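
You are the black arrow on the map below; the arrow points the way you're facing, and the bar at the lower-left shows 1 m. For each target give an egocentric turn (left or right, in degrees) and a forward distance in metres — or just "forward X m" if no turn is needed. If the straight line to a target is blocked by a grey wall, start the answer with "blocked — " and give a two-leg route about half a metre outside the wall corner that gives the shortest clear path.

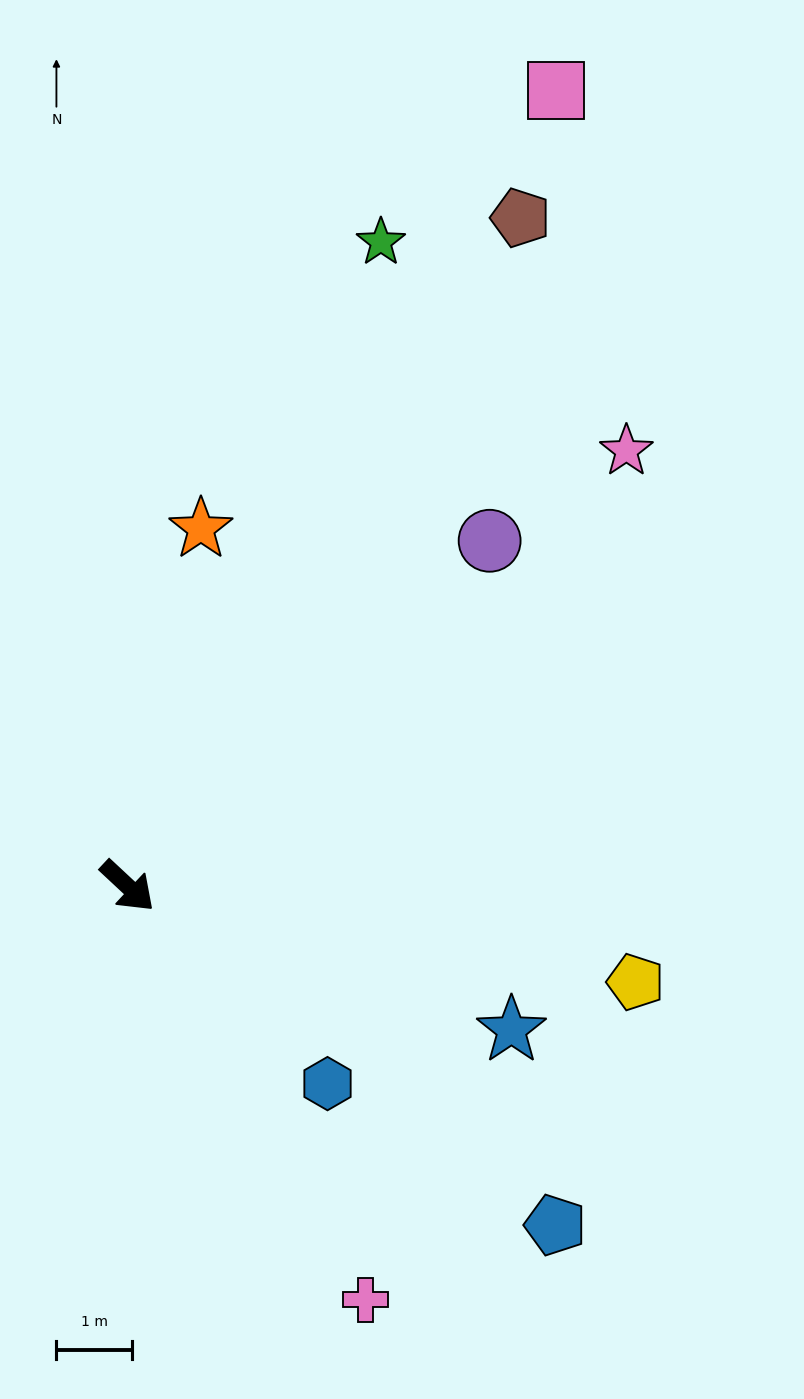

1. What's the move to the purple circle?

turn left 87°, forward 6.6 m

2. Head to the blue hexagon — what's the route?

forward 3.7 m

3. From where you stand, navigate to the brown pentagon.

turn left 103°, forward 10.3 m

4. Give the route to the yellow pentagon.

turn left 32°, forward 6.9 m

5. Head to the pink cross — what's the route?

turn right 17°, forward 6.3 m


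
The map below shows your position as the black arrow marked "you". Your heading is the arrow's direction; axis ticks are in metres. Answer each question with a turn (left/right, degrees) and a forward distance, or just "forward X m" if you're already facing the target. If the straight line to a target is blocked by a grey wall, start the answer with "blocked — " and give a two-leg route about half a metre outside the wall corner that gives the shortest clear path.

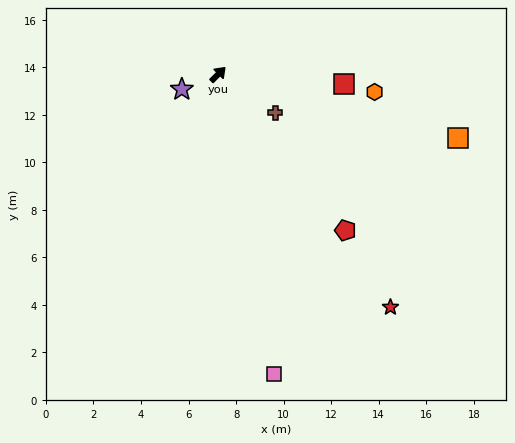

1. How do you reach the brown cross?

turn right 79°, forward 2.9 m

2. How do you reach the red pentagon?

turn right 96°, forward 8.5 m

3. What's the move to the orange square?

turn right 60°, forward 10.4 m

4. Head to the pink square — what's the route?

turn right 124°, forward 12.8 m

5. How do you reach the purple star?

turn left 157°, forward 1.7 m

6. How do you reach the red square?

turn right 50°, forward 5.3 m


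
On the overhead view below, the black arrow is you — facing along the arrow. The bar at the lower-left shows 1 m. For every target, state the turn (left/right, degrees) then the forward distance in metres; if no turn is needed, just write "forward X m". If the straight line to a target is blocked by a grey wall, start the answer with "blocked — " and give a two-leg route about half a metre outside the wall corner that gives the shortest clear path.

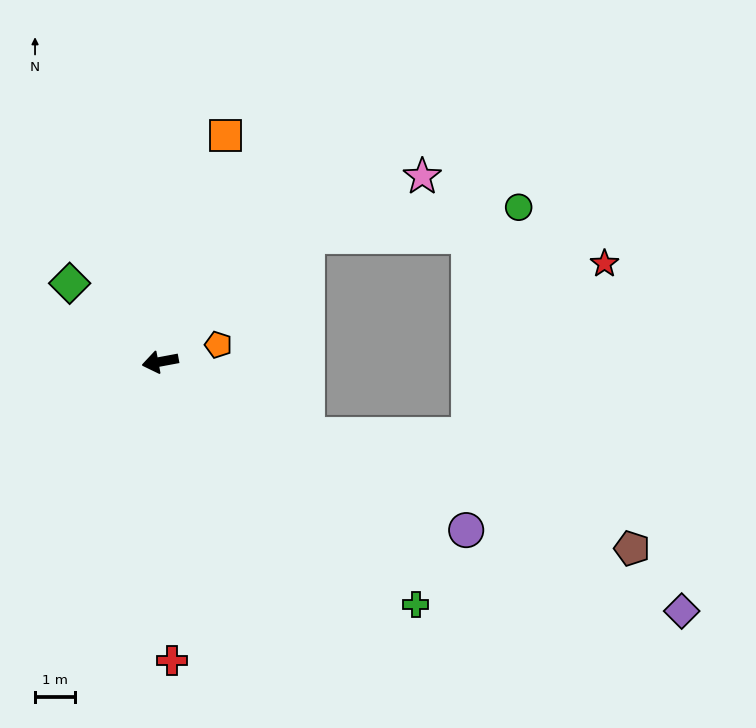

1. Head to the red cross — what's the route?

turn left 82°, forward 7.4 m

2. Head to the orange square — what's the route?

turn right 117°, forward 5.8 m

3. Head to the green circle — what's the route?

blocked — turn right 150°, forward 4.8 m, then turn right 33°, forward 5.3 m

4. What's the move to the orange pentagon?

turn right 174°, forward 1.5 m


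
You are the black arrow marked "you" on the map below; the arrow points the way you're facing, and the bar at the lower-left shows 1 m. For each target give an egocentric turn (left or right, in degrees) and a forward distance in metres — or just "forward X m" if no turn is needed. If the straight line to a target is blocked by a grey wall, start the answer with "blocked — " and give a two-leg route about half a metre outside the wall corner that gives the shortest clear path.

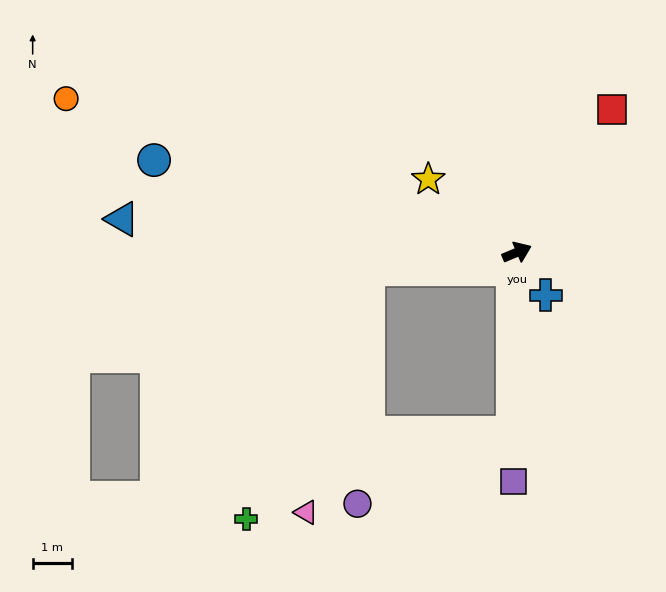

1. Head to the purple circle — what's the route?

blocked — turn right 114°, forward 4.6 m, then turn right 64°, forward 4.4 m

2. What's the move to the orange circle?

turn left 138°, forward 12.2 m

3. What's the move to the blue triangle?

turn left 152°, forward 10.1 m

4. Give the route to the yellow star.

turn left 118°, forward 2.9 m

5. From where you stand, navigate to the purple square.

turn right 114°, forward 5.8 m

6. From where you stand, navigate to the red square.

turn left 33°, forward 4.4 m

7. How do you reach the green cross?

blocked — turn left 164°, forward 3.8 m, then turn left 57°, forward 7.1 m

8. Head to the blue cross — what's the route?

turn right 79°, forward 1.3 m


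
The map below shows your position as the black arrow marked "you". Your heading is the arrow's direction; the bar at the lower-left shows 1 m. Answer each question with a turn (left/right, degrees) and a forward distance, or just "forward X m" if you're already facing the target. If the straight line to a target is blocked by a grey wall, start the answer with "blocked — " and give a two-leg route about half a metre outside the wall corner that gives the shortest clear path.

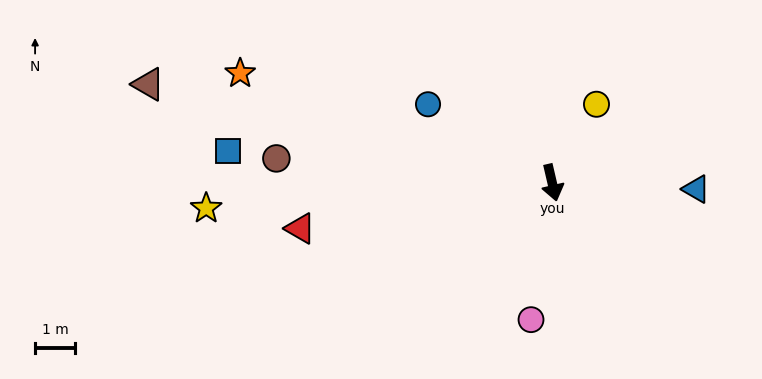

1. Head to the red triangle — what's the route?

turn right 93°, forward 6.4 m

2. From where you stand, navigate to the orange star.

turn right 122°, forward 8.3 m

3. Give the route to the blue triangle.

turn left 74°, forward 3.6 m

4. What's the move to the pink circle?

turn right 22°, forward 3.5 m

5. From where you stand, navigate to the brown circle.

turn right 108°, forward 6.9 m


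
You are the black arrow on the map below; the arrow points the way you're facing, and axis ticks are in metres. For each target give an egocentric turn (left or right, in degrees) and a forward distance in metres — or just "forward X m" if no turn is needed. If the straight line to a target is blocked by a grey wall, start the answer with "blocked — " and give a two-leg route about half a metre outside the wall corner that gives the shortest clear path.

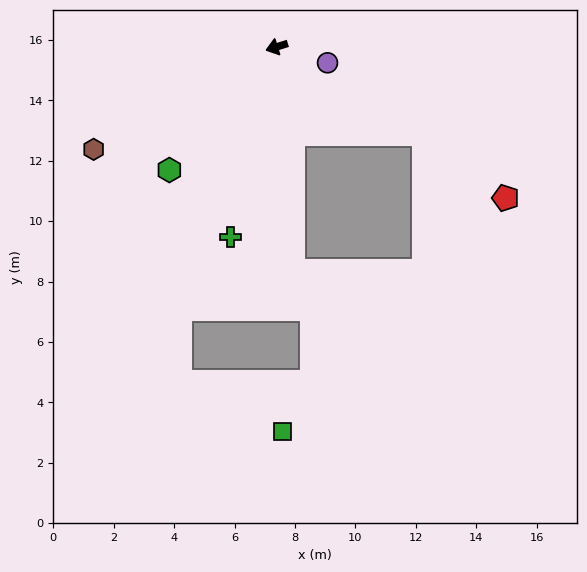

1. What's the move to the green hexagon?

turn left 32°, forward 5.4 m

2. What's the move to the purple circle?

turn left 145°, forward 1.8 m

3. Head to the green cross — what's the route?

turn left 59°, forward 6.5 m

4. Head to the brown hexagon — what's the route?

turn left 12°, forward 6.9 m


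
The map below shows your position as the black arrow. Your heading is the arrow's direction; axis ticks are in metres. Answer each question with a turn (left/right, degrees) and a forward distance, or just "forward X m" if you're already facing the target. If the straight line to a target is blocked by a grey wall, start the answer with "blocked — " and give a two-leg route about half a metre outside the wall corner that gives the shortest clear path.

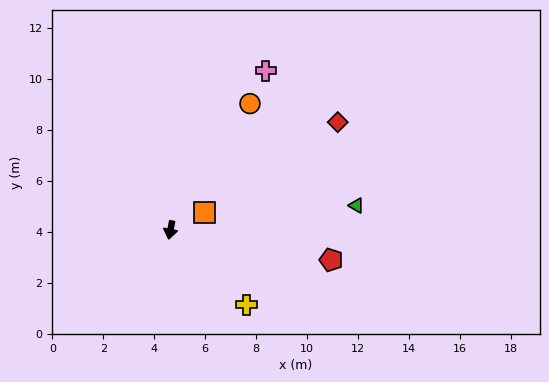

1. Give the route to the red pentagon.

turn left 90°, forward 6.4 m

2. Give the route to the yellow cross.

turn left 56°, forward 4.2 m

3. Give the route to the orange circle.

turn left 159°, forward 5.9 m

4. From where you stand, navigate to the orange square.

turn left 128°, forward 1.5 m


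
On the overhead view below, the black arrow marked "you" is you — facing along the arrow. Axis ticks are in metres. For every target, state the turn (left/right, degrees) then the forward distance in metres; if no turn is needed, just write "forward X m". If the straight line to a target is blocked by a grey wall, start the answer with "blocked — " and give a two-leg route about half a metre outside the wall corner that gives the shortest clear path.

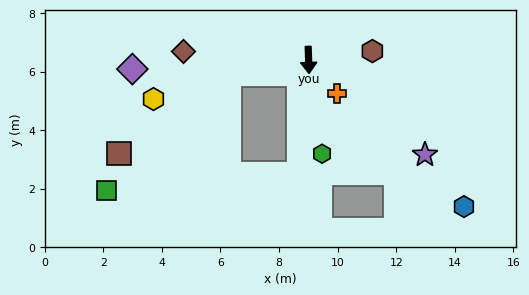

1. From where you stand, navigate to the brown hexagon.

turn left 96°, forward 2.2 m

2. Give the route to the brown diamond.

turn right 96°, forward 4.3 m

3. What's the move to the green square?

blocked — turn right 7°, forward 3.9 m, then turn right 80°, forward 6.6 m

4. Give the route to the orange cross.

turn left 38°, forward 1.5 m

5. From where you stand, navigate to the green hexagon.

turn left 6°, forward 3.2 m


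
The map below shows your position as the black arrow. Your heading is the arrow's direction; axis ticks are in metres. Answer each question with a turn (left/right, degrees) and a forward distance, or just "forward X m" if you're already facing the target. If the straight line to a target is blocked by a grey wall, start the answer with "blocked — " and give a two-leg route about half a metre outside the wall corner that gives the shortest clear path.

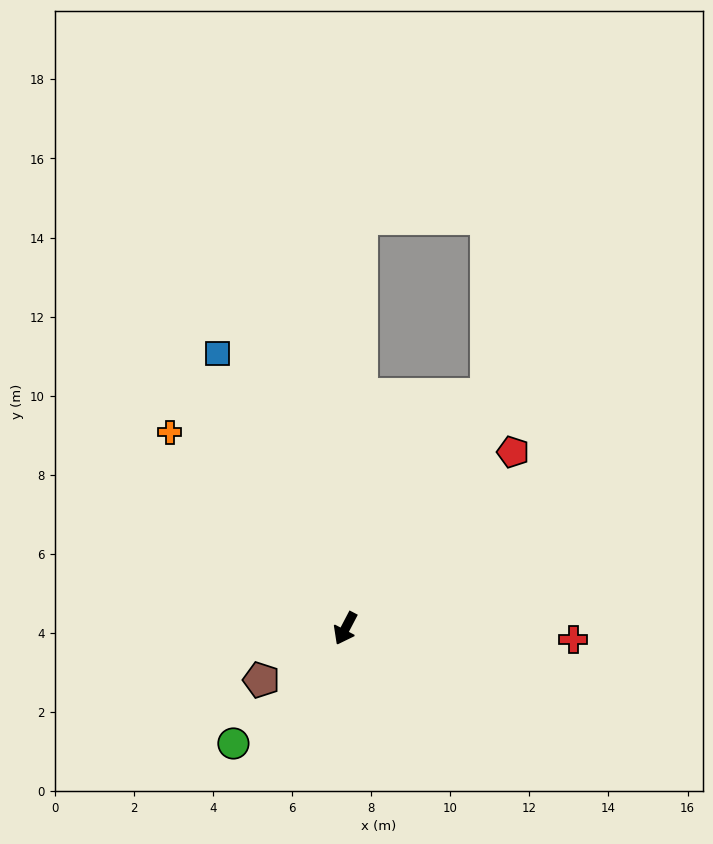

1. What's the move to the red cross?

turn left 115°, forward 5.8 m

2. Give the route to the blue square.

turn right 127°, forward 7.7 m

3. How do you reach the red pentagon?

turn left 164°, forward 6.2 m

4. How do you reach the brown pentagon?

turn right 31°, forward 2.5 m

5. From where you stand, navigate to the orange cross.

turn right 111°, forward 6.7 m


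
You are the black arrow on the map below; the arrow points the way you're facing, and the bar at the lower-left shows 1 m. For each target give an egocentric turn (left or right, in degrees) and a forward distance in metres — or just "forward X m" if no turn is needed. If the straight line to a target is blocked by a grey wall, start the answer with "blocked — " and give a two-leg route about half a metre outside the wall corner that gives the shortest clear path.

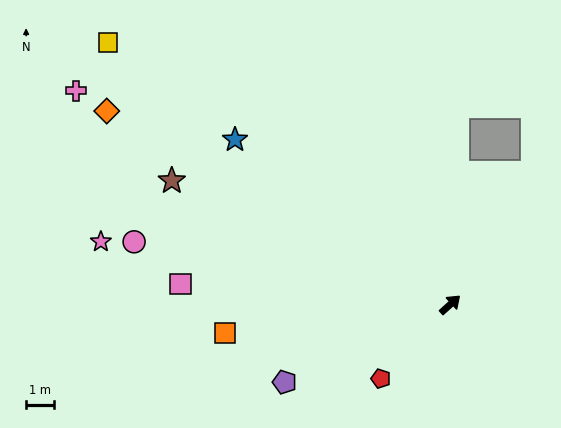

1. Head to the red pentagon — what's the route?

turn right 175°, forward 3.6 m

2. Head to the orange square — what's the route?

turn left 145°, forward 8.1 m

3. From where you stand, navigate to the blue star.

turn left 100°, forward 9.6 m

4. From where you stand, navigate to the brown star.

turn left 114°, forward 10.8 m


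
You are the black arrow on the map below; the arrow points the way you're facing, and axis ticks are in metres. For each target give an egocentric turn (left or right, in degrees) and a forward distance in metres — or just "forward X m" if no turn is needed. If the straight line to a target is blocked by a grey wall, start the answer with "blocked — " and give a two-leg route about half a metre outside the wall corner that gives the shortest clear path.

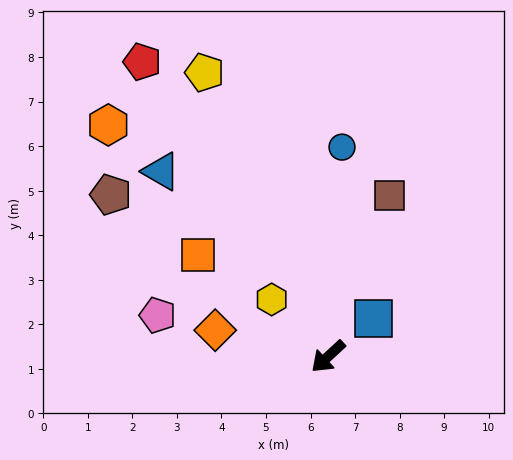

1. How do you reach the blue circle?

turn right 137°, forward 4.7 m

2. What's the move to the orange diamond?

turn right 56°, forward 2.6 m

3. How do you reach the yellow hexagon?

turn right 88°, forward 1.8 m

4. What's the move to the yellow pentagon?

turn right 109°, forward 7.0 m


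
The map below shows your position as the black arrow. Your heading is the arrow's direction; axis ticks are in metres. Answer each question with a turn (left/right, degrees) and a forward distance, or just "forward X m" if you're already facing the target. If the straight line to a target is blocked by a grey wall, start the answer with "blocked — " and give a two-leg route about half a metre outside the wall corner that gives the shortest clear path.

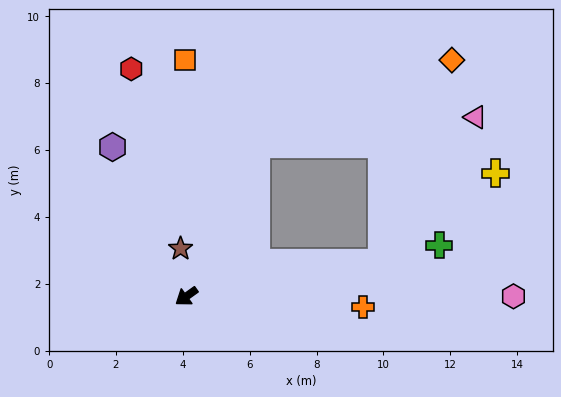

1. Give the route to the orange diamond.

blocked — turn right 150°, forward 5.0 m, then turn right 42°, forward 6.4 m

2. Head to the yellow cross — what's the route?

blocked — turn left 154°, forward 5.9 m, then turn left 29°, forward 4.3 m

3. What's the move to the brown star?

turn right 119°, forward 1.4 m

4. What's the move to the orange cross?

turn left 141°, forward 5.3 m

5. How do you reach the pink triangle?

blocked — turn left 154°, forward 5.9 m, then turn left 48°, forward 5.2 m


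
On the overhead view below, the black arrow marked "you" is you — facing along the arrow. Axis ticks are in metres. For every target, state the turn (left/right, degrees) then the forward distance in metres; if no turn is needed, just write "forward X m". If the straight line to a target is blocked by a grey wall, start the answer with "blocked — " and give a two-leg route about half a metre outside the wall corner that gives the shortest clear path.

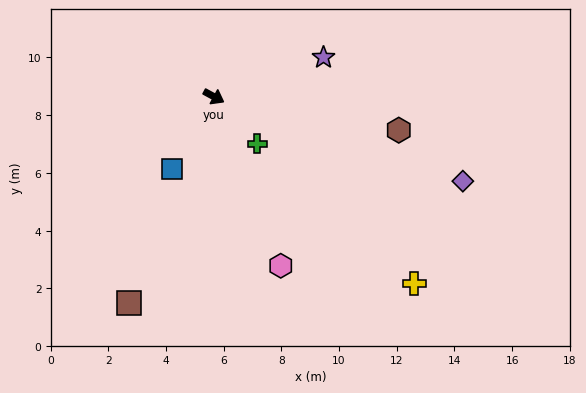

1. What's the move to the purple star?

turn left 48°, forward 4.0 m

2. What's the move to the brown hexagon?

turn left 18°, forward 6.5 m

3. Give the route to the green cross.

turn right 19°, forward 2.2 m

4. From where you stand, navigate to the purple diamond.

turn left 10°, forward 9.1 m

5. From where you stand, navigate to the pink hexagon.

turn right 40°, forward 6.3 m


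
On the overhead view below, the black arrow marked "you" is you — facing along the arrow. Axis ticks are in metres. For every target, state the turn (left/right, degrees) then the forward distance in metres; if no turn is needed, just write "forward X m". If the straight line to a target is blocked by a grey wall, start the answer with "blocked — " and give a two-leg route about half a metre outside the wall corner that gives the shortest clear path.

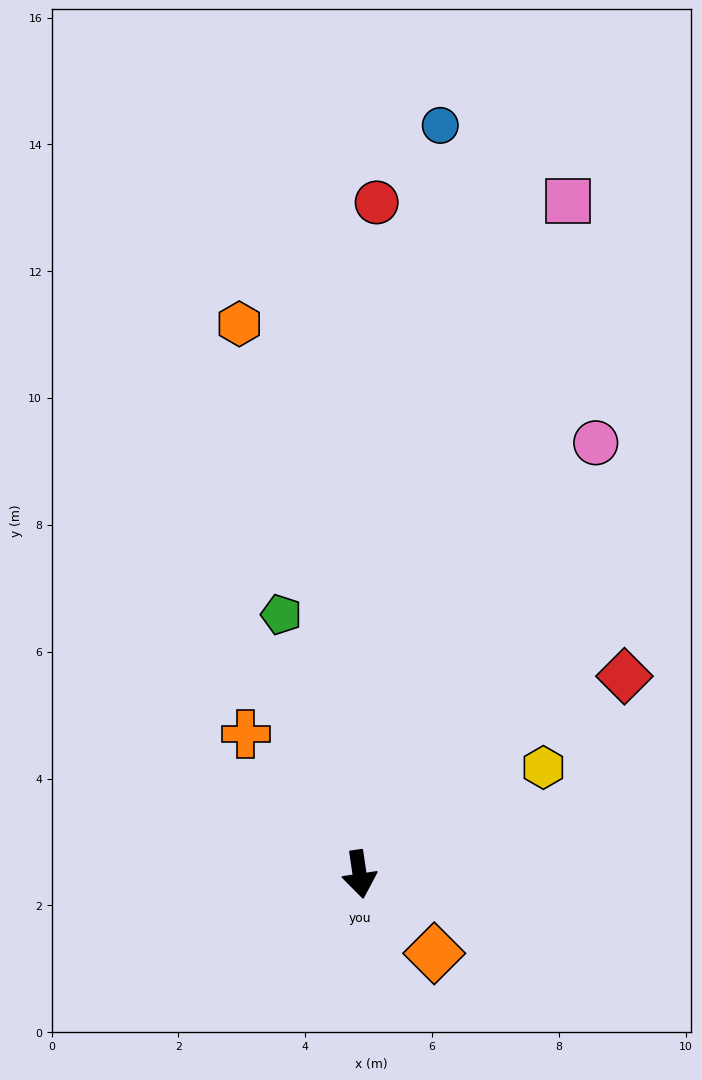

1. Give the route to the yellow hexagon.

turn left 112°, forward 3.4 m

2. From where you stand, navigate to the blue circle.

turn left 165°, forward 11.9 m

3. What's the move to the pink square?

turn left 154°, forward 11.1 m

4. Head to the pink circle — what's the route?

turn left 143°, forward 7.8 m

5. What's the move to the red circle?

turn left 170°, forward 10.6 m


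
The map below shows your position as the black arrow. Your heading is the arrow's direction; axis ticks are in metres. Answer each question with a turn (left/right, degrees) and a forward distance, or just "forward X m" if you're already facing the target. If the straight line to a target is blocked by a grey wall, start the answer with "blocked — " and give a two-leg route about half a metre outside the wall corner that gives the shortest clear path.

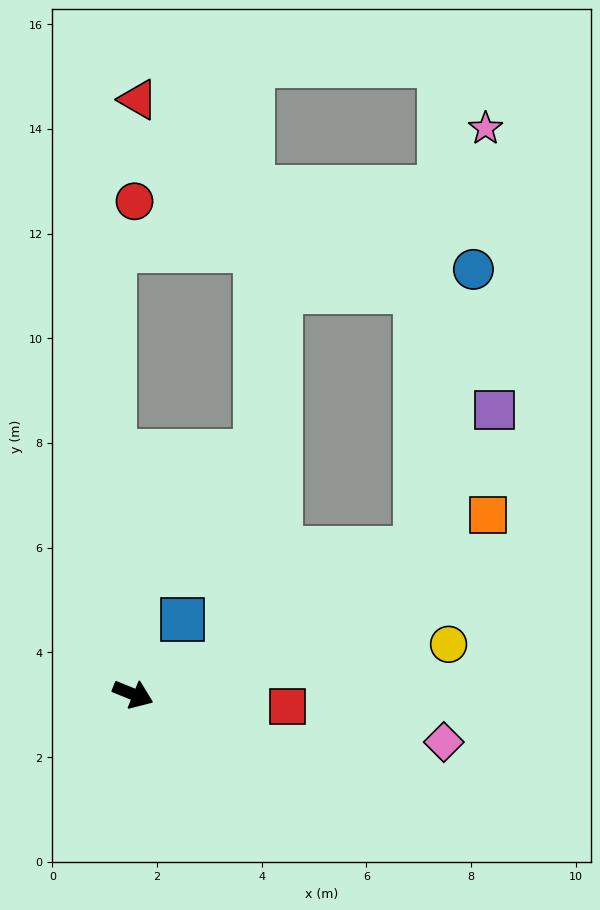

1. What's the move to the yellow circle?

turn left 31°, forward 6.1 m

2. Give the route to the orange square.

turn left 49°, forward 7.6 m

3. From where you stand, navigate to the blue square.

turn left 79°, forward 1.7 m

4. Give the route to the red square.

turn left 18°, forward 3.0 m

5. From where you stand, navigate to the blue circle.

blocked — turn left 50°, forward 6.1 m, then turn left 51°, forward 5.4 m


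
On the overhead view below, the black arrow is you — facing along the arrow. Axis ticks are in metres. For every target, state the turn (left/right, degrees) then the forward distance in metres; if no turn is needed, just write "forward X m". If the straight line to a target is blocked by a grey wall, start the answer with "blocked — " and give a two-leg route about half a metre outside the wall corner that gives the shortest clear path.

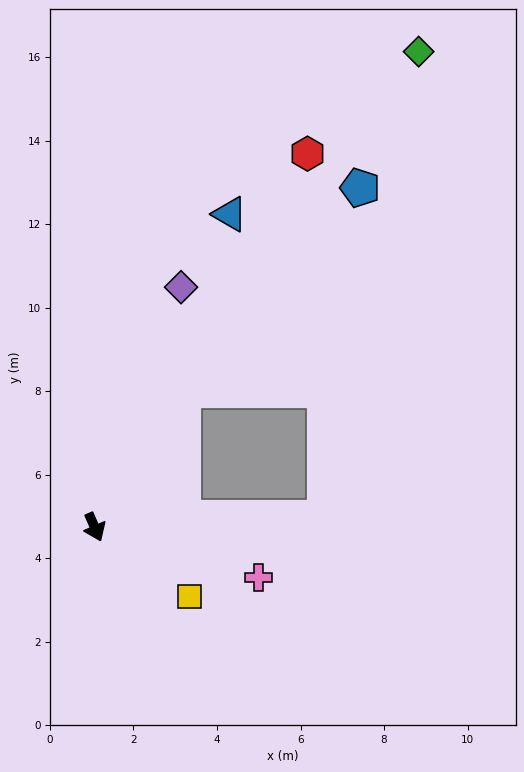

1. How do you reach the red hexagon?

turn left 127°, forward 10.3 m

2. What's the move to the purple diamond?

turn left 137°, forward 6.1 m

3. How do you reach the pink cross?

turn left 49°, forward 4.1 m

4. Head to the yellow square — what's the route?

turn left 30°, forward 2.8 m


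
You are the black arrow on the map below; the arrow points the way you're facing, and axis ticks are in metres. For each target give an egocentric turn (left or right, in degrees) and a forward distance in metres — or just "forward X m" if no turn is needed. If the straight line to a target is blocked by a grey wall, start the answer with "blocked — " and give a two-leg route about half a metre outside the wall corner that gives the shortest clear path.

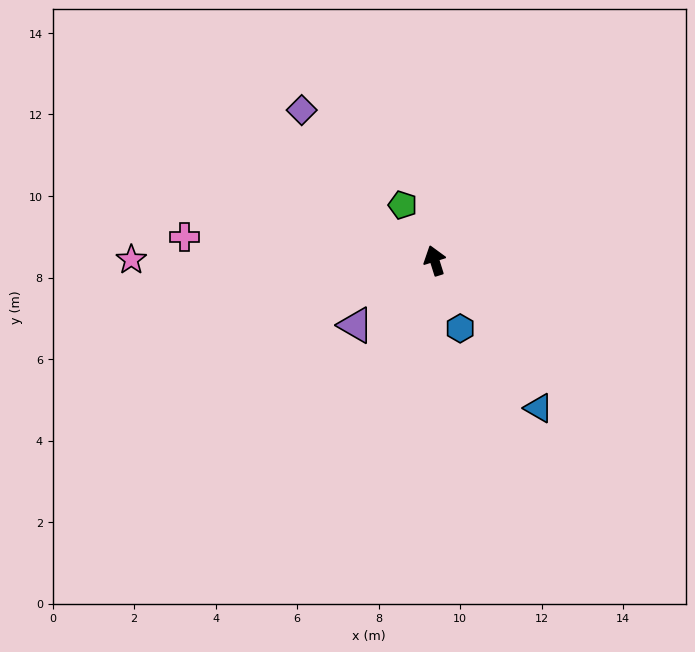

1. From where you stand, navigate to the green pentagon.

turn left 13°, forward 1.6 m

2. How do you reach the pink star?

turn left 72°, forward 7.4 m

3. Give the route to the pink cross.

turn left 67°, forward 6.2 m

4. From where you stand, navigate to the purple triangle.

turn left 112°, forward 2.5 m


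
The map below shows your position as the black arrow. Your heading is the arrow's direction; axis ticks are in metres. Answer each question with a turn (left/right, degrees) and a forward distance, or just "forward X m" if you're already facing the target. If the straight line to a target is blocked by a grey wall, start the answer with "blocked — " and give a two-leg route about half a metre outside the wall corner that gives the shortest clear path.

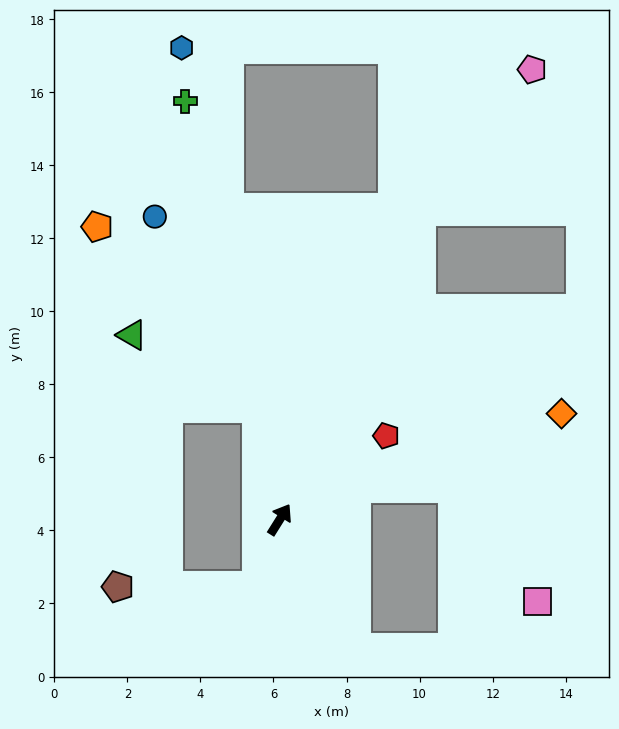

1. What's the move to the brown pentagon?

blocked — turn right 167°, forward 1.9 m, then turn right 71°, forward 3.8 m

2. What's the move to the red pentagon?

turn right 20°, forward 3.7 m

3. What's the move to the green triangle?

blocked — turn left 43°, forward 3.1 m, then turn left 49°, forward 4.0 m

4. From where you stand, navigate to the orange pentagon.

blocked — turn left 43°, forward 3.1 m, then turn left 31°, forward 6.6 m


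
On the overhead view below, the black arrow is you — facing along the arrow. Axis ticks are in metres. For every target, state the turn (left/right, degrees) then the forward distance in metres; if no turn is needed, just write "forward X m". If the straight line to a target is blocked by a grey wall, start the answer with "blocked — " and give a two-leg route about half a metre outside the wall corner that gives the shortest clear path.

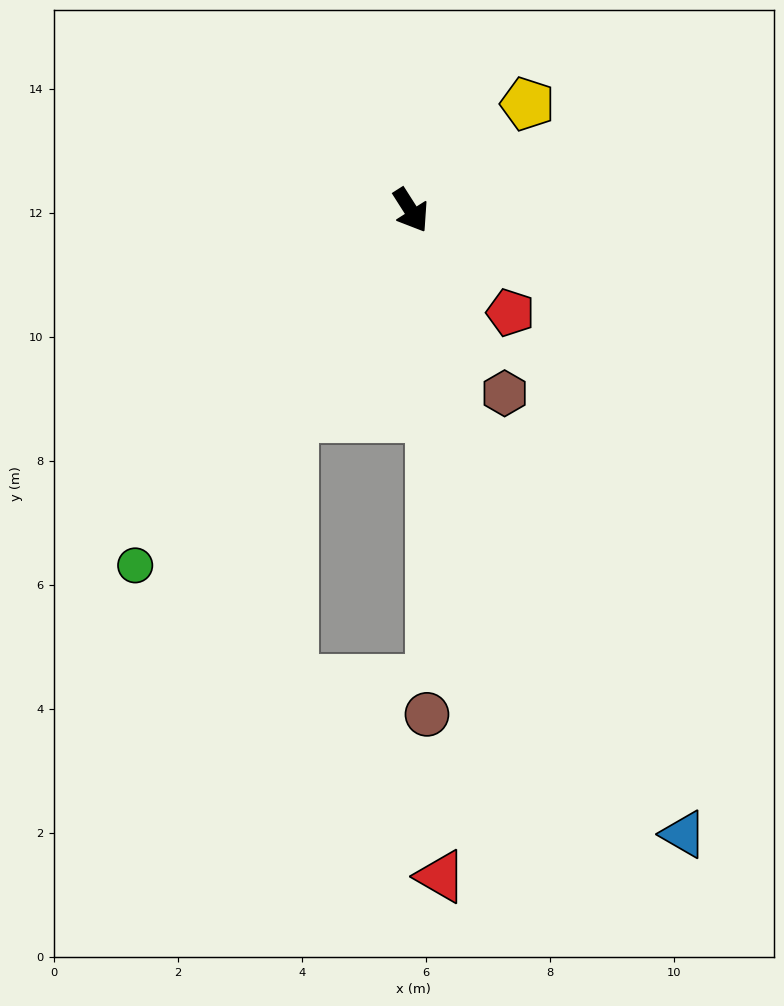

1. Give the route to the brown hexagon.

turn right 5°, forward 3.3 m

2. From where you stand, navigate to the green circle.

turn right 70°, forward 7.2 m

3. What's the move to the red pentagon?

turn left 12°, forward 2.3 m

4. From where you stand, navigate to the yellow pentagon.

turn left 100°, forward 2.5 m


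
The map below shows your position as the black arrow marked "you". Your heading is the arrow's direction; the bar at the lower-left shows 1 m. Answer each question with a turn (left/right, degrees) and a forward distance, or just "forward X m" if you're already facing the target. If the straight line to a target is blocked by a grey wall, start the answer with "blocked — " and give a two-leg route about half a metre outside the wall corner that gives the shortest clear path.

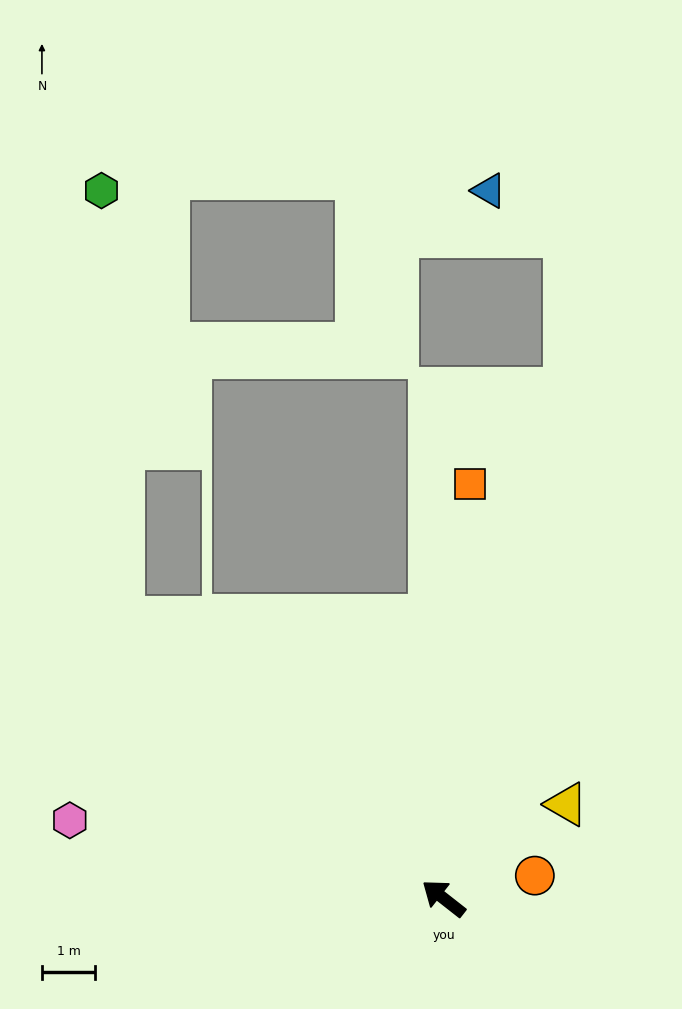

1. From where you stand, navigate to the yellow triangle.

turn right 104°, forward 2.9 m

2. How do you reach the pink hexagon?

turn left 26°, forward 7.1 m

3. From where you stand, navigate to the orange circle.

turn right 128°, forward 1.8 m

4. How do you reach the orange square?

turn right 56°, forward 7.8 m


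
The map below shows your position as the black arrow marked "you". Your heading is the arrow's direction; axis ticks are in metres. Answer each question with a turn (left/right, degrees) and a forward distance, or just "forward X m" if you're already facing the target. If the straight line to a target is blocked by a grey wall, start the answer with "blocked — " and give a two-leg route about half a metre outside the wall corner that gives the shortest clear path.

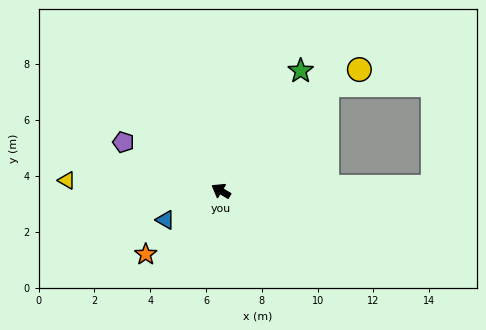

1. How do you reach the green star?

turn right 93°, forward 5.2 m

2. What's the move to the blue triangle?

turn left 58°, forward 2.2 m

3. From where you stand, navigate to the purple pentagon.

turn left 4°, forward 3.9 m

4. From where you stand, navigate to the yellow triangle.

turn left 27°, forward 5.5 m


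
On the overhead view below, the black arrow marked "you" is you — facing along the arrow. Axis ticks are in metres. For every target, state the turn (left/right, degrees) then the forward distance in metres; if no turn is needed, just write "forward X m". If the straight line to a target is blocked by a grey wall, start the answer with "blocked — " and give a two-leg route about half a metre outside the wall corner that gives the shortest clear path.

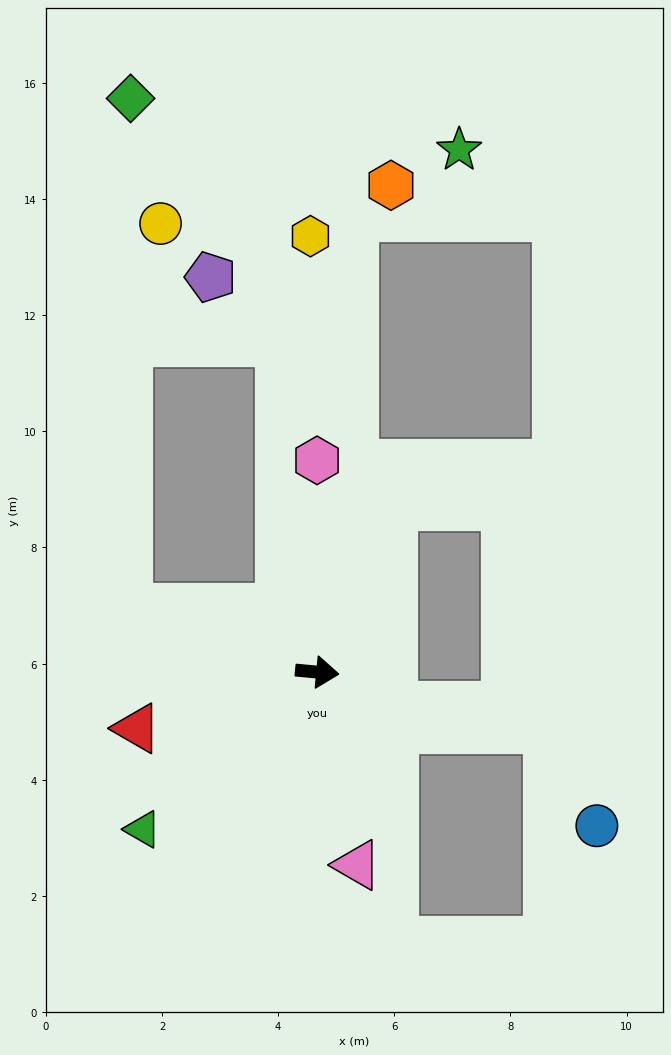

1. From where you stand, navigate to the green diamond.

blocked — turn left 167°, forward 3.4 m, then turn right 72°, forward 8.8 m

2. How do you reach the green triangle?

turn right 133°, forward 4.0 m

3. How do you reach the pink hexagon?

turn left 95°, forward 3.6 m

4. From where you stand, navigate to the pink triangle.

turn right 73°, forward 3.4 m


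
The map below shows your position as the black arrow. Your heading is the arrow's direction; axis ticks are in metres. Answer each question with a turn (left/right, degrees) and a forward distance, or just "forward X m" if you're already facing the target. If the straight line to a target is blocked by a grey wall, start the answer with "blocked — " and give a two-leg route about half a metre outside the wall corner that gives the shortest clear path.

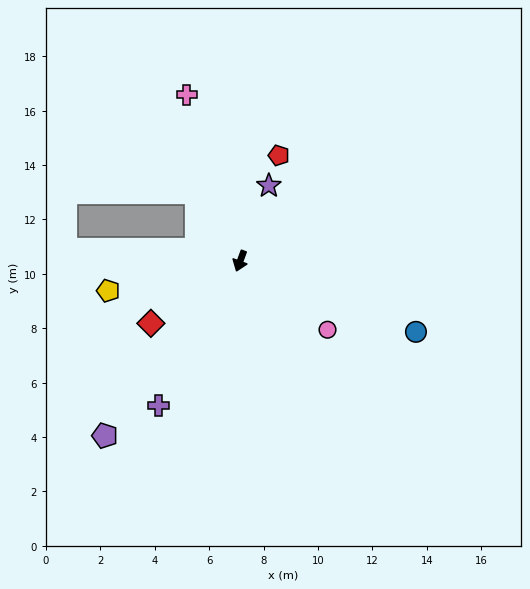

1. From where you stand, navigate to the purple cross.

turn right 9°, forward 6.1 m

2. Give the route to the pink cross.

turn right 142°, forward 6.4 m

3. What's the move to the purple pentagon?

turn right 18°, forward 8.1 m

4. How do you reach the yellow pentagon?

turn right 57°, forward 5.0 m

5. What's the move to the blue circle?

turn left 88°, forward 7.0 m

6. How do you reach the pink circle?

turn left 72°, forward 4.1 m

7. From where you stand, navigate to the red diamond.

turn right 35°, forward 4.0 m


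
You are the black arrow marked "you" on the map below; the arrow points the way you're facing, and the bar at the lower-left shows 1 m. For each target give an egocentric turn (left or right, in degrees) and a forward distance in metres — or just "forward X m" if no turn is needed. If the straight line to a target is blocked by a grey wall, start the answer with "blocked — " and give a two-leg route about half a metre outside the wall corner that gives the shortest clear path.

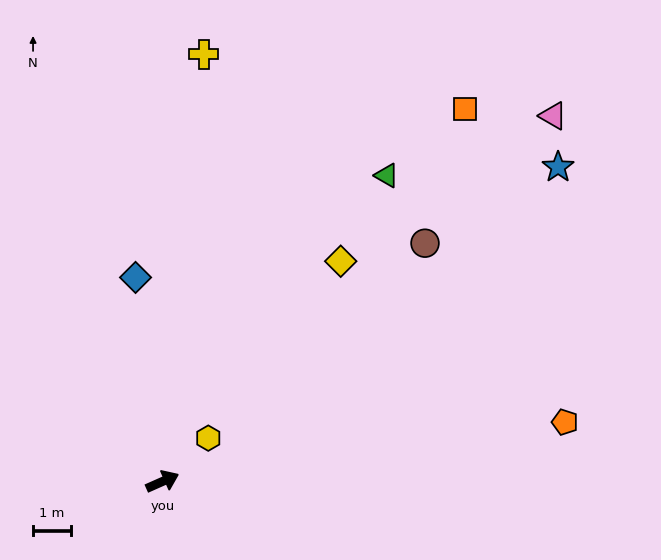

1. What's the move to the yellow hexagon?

turn left 19°, forward 1.7 m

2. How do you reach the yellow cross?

turn left 61°, forward 11.4 m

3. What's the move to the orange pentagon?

turn right 16°, forward 10.8 m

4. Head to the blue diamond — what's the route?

turn left 74°, forward 5.5 m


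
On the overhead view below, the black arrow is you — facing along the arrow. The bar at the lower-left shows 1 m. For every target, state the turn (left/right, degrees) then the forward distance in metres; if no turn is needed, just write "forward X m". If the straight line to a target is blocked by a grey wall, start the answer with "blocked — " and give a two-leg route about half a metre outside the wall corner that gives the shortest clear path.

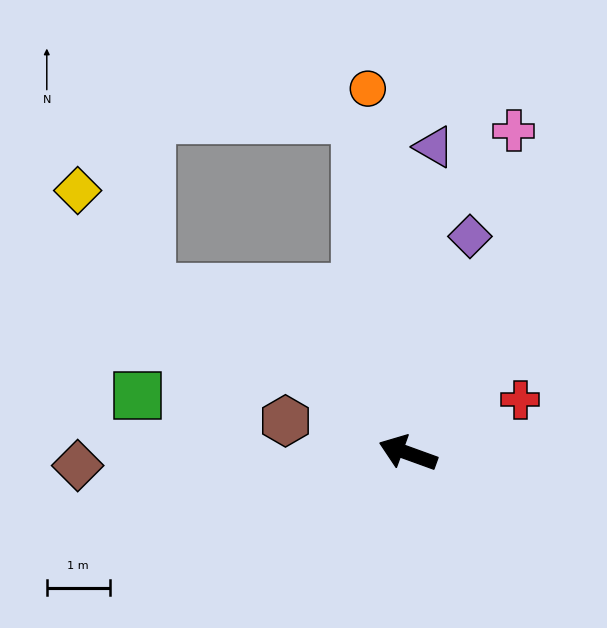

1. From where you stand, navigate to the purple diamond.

turn right 86°, forward 3.6 m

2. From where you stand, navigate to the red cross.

turn right 135°, forward 2.0 m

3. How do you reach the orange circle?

turn right 64°, forward 5.8 m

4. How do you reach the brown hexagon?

turn left 5°, forward 2.0 m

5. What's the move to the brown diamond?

turn left 22°, forward 5.2 m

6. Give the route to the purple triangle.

turn right 75°, forward 4.9 m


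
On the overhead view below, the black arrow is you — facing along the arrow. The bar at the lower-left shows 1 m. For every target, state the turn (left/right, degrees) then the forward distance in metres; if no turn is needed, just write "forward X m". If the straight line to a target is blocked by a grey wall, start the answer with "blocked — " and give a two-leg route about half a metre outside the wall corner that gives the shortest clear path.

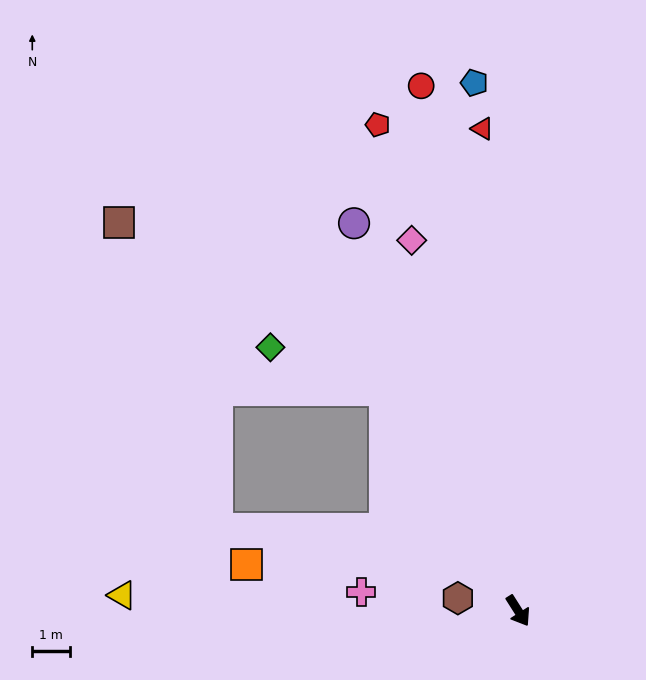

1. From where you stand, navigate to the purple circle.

turn left 171°, forward 11.3 m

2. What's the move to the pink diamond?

turn left 164°, forward 10.3 m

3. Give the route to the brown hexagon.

turn right 134°, forward 1.6 m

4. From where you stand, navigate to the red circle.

turn left 158°, forward 14.3 m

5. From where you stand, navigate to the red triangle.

turn left 152°, forward 12.9 m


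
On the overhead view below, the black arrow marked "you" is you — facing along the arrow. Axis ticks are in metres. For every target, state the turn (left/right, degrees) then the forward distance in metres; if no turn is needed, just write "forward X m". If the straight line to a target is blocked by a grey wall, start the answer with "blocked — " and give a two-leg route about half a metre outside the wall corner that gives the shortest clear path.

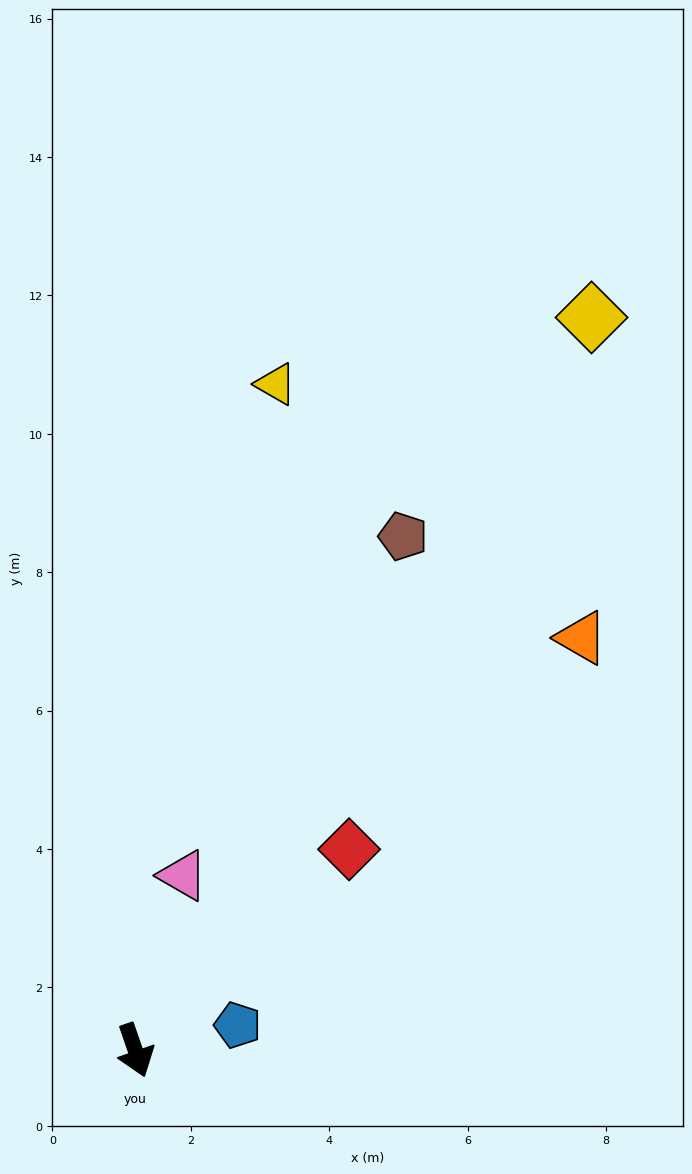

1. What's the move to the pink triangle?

turn left 146°, forward 2.6 m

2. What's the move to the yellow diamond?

turn left 129°, forward 12.5 m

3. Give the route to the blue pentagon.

turn left 85°, forward 1.5 m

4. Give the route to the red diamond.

turn left 114°, forward 4.2 m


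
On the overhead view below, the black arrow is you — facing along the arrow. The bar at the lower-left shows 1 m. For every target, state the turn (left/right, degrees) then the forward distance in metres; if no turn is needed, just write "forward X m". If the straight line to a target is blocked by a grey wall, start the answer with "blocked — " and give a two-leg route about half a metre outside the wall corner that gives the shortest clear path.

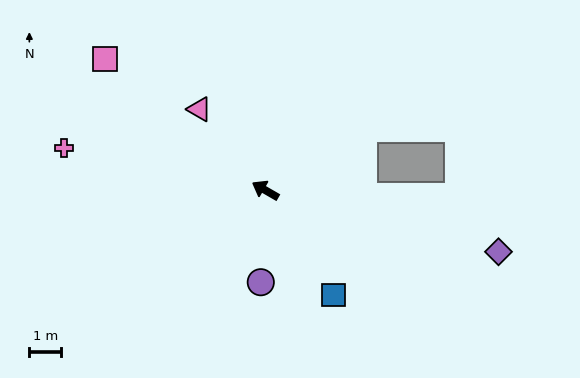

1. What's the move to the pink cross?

turn left 18°, forward 6.5 m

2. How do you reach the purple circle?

turn left 117°, forward 2.9 m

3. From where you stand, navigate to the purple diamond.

turn right 165°, forward 7.6 m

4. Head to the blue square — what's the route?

turn left 153°, forward 4.0 m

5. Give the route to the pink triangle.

turn right 21°, forward 3.3 m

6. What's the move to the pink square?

turn right 9°, forward 6.6 m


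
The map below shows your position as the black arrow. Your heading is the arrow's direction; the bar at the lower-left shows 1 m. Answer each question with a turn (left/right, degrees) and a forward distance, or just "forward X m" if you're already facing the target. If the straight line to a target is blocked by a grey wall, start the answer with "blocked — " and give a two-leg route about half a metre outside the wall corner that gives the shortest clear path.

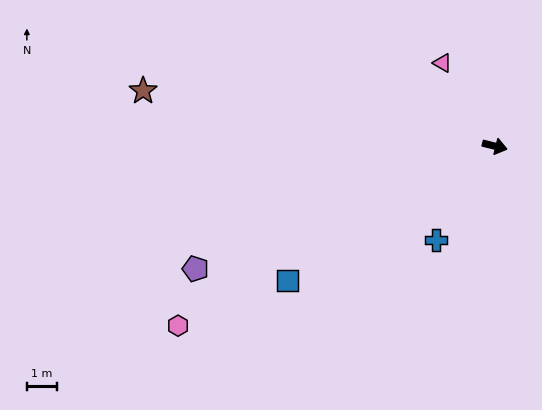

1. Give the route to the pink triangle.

turn left 136°, forward 3.3 m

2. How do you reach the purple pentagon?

turn right 144°, forward 10.8 m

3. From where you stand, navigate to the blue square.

turn right 133°, forward 8.2 m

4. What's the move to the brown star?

turn right 175°, forward 11.9 m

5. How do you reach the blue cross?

turn right 108°, forward 3.7 m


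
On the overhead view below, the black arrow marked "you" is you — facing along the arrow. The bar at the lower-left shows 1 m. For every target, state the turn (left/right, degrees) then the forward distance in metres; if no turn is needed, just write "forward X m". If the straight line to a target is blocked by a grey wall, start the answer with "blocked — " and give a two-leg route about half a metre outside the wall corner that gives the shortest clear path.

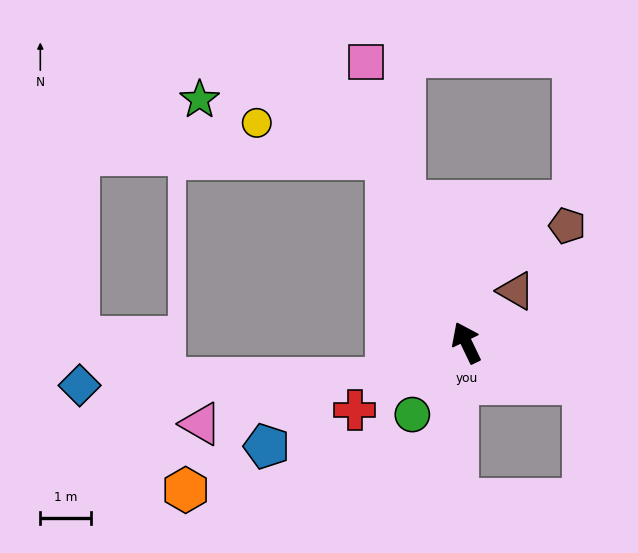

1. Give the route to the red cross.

turn left 95°, forward 2.6 m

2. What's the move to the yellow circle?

blocked — turn right 2°, forward 3.9 m, then turn left 51°, forward 2.6 m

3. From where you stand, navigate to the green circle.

turn left 117°, forward 1.8 m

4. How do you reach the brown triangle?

turn right 69°, forward 1.4 m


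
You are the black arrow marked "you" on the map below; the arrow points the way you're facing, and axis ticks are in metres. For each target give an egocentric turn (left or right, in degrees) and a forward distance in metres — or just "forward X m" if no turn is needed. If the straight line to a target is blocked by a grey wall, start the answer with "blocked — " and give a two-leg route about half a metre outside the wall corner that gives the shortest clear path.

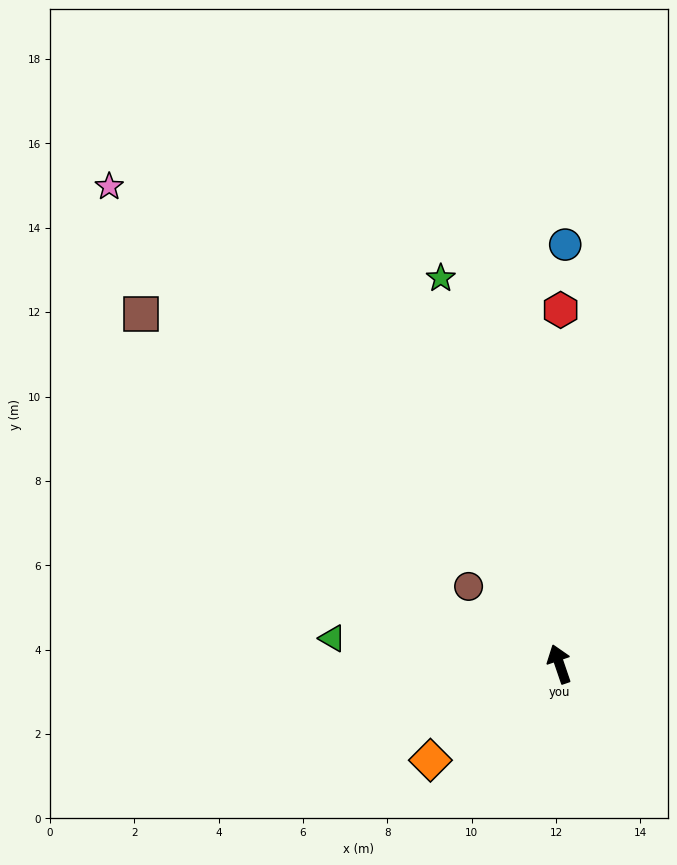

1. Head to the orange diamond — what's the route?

turn left 108°, forward 3.8 m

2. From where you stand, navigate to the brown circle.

turn left 31°, forward 2.8 m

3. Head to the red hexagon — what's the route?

turn right 19°, forward 8.4 m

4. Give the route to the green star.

forward 9.6 m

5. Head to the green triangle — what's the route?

turn left 65°, forward 5.4 m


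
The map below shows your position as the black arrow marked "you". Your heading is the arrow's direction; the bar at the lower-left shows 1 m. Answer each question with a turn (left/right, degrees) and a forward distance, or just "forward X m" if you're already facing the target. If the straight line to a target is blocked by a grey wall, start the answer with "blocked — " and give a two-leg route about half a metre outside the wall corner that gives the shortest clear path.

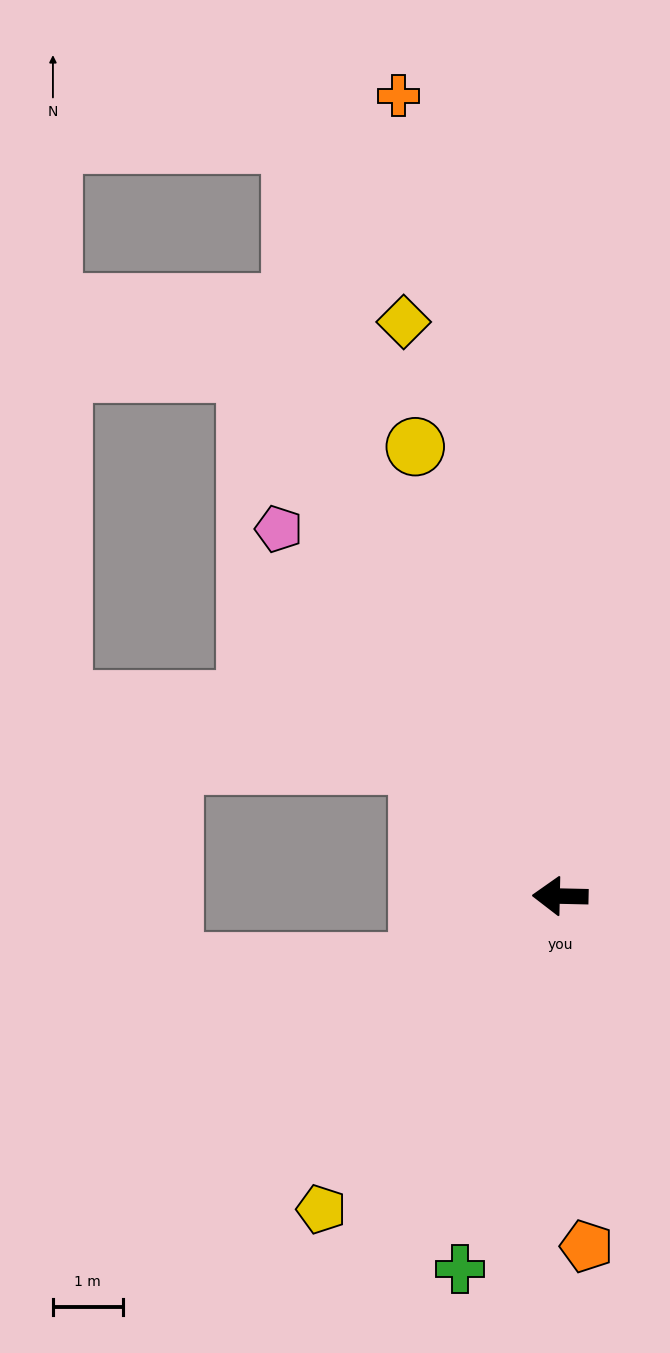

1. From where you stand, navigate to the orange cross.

turn right 77°, forward 11.7 m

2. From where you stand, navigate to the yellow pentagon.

turn left 54°, forward 5.7 m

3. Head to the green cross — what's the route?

turn left 76°, forward 5.5 m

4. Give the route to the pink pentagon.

turn right 51°, forward 6.6 m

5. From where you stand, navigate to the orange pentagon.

turn left 96°, forward 5.0 m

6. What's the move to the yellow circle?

turn right 71°, forward 6.8 m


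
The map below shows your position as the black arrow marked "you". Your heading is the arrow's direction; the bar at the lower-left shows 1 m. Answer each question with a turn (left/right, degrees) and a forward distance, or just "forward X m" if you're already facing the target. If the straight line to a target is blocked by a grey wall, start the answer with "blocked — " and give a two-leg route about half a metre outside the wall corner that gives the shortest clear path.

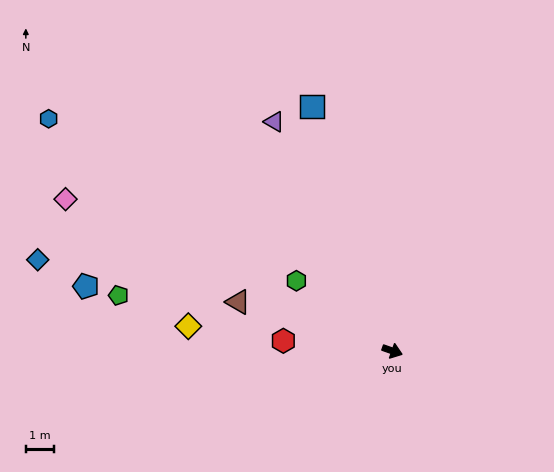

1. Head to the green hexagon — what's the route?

turn left 163°, forward 4.2 m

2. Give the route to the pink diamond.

turn left 174°, forward 12.8 m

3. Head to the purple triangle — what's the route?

turn left 137°, forward 9.2 m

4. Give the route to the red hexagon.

turn right 166°, forward 3.9 m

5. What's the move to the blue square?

turn left 128°, forward 9.1 m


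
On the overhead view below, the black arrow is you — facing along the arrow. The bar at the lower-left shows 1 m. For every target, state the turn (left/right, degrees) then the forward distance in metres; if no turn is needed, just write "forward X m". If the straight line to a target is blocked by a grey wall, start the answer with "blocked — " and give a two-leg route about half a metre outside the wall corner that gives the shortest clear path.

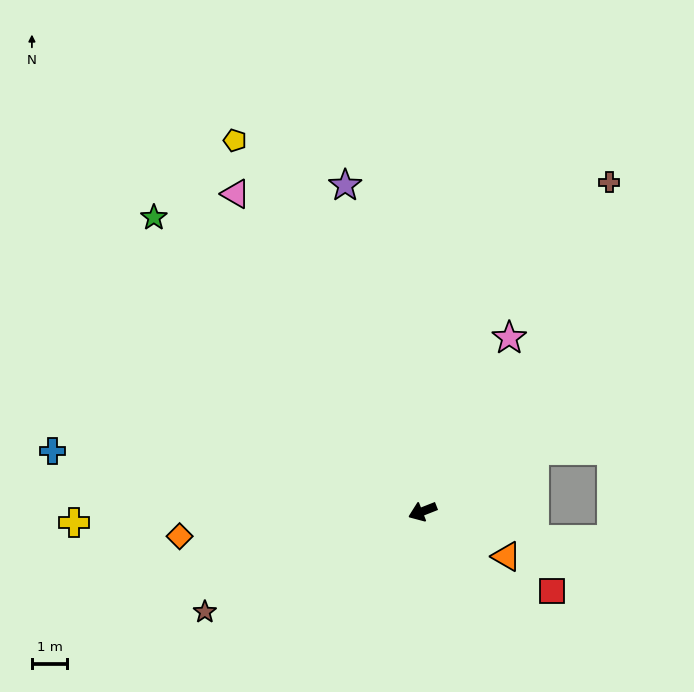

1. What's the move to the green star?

turn right 69°, forward 11.3 m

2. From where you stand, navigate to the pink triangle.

turn right 81°, forward 10.4 m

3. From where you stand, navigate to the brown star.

turn left 3°, forward 6.8 m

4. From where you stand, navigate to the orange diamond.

turn right 16°, forward 6.9 m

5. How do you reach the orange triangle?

turn left 130°, forward 2.7 m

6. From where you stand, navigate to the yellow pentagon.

turn right 85°, forward 11.8 m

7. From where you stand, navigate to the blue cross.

turn right 31°, forward 10.6 m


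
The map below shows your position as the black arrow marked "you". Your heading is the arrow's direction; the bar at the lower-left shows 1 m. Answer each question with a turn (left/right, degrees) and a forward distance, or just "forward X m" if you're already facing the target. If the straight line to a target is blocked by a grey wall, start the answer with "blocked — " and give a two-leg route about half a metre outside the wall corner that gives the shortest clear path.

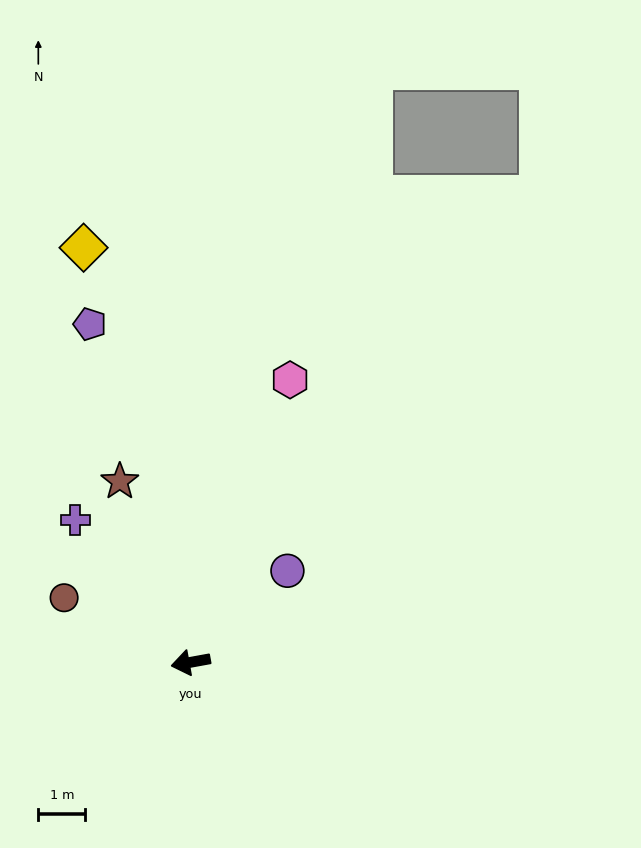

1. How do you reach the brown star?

turn right 79°, forward 4.1 m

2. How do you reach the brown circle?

turn right 37°, forward 3.0 m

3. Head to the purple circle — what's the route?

turn right 147°, forward 2.8 m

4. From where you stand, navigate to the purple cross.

turn right 61°, forward 3.9 m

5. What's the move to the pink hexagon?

turn right 120°, forward 6.4 m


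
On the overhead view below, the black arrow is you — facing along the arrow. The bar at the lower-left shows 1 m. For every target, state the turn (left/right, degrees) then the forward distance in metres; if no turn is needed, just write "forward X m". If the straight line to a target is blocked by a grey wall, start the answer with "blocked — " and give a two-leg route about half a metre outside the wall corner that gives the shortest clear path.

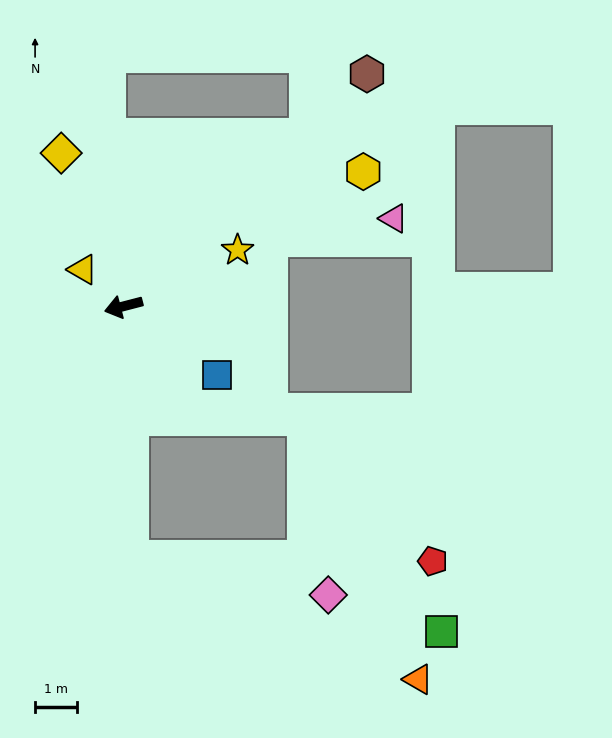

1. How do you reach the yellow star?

turn right 168°, forward 3.0 m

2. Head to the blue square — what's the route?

turn left 129°, forward 2.8 m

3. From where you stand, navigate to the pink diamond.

blocked — turn left 77°, forward 6.0 m, then turn left 78°, forward 4.8 m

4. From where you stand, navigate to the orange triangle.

blocked — turn left 77°, forward 6.0 m, then turn left 66°, forward 7.5 m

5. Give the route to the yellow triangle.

turn right 57°, forward 1.3 m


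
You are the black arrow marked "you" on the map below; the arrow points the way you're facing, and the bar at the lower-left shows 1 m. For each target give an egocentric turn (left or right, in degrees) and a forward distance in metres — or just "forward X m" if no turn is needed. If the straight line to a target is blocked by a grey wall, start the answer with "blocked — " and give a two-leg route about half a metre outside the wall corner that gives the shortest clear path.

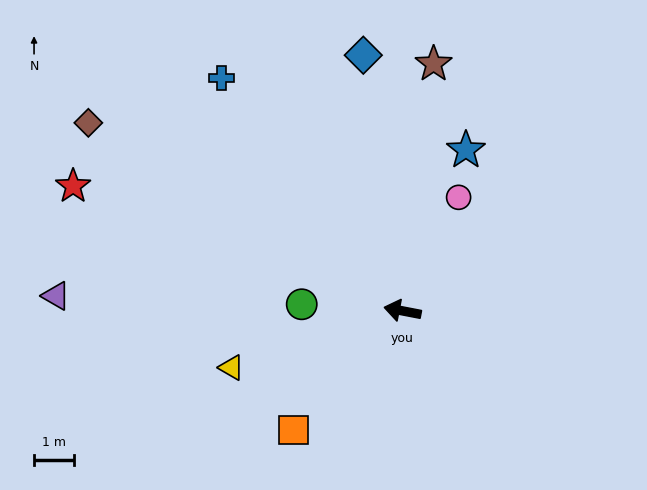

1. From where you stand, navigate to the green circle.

turn left 7°, forward 2.5 m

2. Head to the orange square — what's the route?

turn left 59°, forward 4.0 m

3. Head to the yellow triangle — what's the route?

turn left 29°, forward 4.5 m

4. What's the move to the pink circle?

turn right 105°, forward 3.2 m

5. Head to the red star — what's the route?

turn right 10°, forward 8.8 m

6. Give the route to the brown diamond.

turn right 20°, forward 9.1 m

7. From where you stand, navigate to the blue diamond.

turn right 70°, forward 6.4 m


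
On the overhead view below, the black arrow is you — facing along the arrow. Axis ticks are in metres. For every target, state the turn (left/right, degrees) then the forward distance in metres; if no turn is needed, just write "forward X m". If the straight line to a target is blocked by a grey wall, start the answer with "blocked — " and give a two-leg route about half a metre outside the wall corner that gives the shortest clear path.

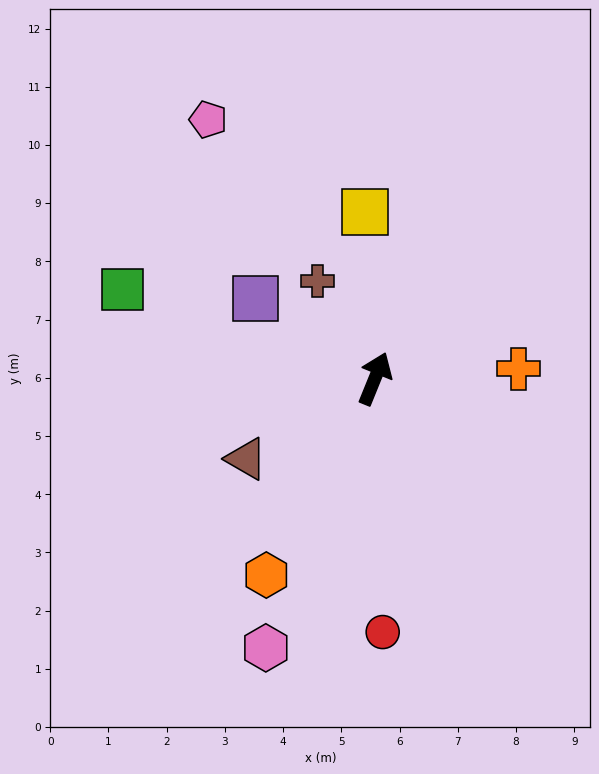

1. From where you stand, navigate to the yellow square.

turn left 26°, forward 2.9 m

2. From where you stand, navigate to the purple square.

turn left 78°, forward 2.5 m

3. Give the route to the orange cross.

turn right 64°, forward 2.5 m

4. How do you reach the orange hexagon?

turn left 173°, forward 3.9 m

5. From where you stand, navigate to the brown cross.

turn left 52°, forward 1.9 m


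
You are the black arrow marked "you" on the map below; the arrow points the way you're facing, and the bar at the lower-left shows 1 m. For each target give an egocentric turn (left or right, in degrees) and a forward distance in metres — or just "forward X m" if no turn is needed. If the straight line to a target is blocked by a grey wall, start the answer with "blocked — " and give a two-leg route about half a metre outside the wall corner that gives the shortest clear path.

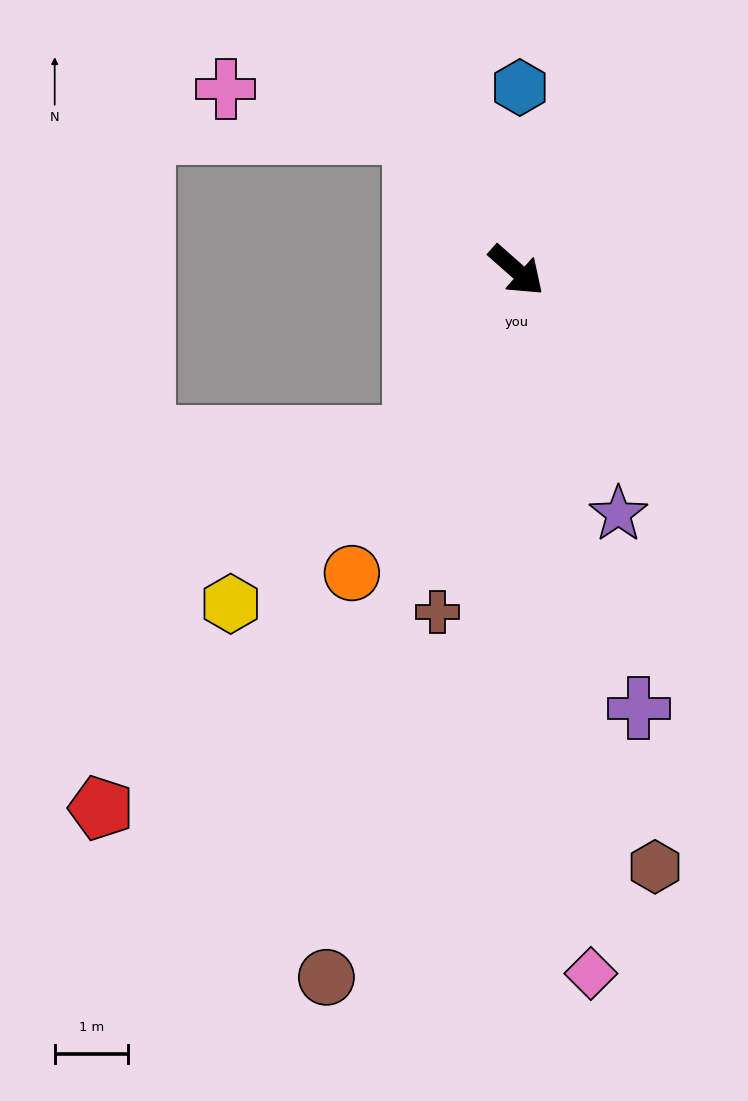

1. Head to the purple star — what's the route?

turn right 26°, forward 3.6 m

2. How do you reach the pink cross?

blocked — turn left 168°, forward 2.3 m, then turn left 40°, forward 2.6 m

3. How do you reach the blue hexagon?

turn left 130°, forward 2.5 m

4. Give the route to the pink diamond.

turn right 43°, forward 9.6 m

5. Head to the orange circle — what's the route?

turn right 77°, forward 4.7 m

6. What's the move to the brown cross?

turn right 62°, forward 4.8 m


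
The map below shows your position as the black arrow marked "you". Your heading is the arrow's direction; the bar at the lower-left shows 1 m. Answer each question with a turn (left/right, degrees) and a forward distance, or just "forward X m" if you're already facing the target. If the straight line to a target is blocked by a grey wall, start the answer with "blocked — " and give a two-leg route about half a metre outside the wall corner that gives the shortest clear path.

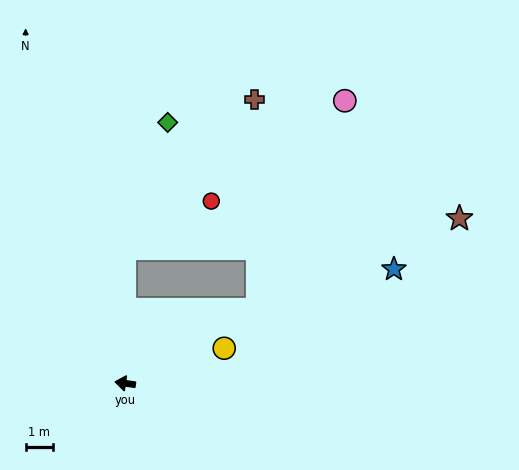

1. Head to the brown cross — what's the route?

blocked — turn right 82°, forward 4.9 m, then turn right 41°, forward 7.2 m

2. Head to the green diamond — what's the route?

blocked — turn right 82°, forward 4.9 m, then turn right 19°, forward 4.9 m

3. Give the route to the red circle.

blocked — turn right 82°, forward 4.9 m, then turn right 61°, forward 3.6 m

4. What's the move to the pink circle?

blocked — turn right 142°, forward 5.5 m, then turn left 37°, forward 8.3 m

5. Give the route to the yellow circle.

turn right 152°, forward 3.8 m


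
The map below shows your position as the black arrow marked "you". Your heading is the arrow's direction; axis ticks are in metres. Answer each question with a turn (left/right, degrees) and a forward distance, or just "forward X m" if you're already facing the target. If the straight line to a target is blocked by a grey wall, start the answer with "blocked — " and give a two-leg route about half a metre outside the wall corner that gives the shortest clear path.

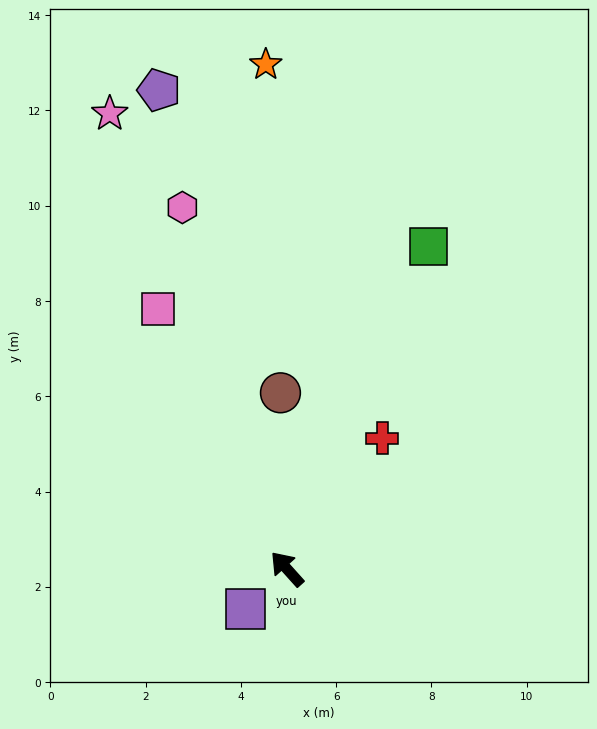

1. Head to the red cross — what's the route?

turn right 78°, forward 3.4 m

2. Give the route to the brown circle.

turn right 40°, forward 3.7 m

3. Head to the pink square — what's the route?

turn right 16°, forward 6.1 m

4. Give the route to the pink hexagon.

turn right 26°, forward 7.9 m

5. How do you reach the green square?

turn right 66°, forward 7.4 m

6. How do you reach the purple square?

turn left 92°, forward 1.2 m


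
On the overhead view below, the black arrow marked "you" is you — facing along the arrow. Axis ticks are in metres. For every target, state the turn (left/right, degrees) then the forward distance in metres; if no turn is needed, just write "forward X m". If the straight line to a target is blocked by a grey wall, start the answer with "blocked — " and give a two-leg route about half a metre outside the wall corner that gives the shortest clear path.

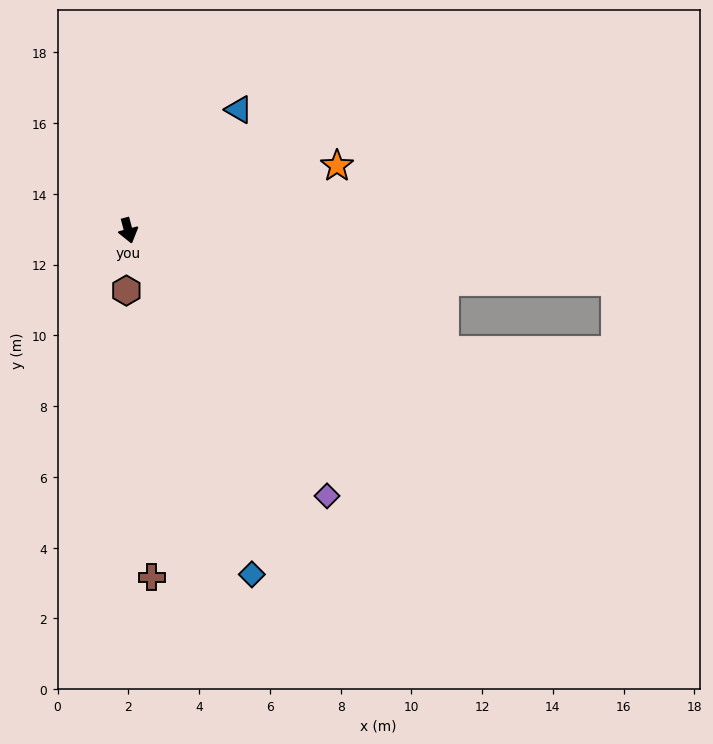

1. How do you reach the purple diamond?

turn left 22°, forward 9.4 m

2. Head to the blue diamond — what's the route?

turn left 5°, forward 10.3 m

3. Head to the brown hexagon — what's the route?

turn right 17°, forward 1.7 m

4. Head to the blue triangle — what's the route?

turn left 123°, forward 4.6 m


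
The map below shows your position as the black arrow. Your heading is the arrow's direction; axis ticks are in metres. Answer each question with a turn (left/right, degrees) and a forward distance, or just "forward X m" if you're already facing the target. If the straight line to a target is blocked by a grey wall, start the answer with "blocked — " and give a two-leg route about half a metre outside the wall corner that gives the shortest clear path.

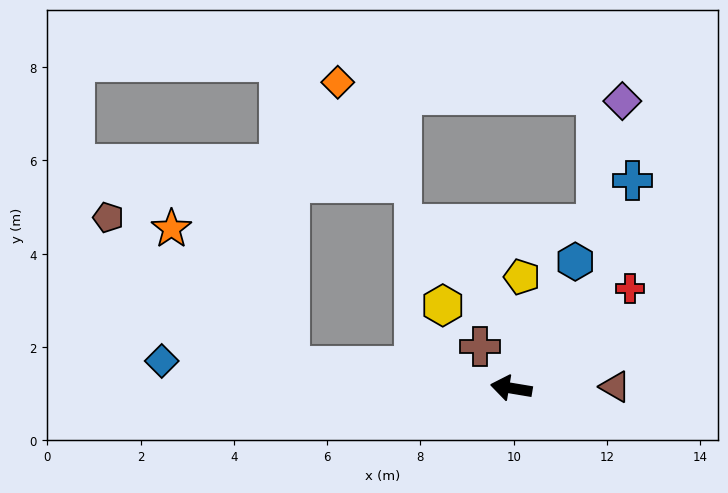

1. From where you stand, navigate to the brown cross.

turn right 44°, forward 1.1 m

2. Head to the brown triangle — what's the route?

turn right 170°, forward 2.2 m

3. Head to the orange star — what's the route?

blocked — turn left 4°, forward 4.8 m, then turn right 44°, forward 3.9 m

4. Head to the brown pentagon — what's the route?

blocked — turn left 4°, forward 4.8 m, then turn right 34°, forward 5.0 m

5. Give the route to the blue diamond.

turn left 5°, forward 7.5 m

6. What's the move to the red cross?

turn right 131°, forward 3.3 m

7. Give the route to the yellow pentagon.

turn right 86°, forward 2.4 m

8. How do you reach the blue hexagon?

turn right 107°, forward 3.0 m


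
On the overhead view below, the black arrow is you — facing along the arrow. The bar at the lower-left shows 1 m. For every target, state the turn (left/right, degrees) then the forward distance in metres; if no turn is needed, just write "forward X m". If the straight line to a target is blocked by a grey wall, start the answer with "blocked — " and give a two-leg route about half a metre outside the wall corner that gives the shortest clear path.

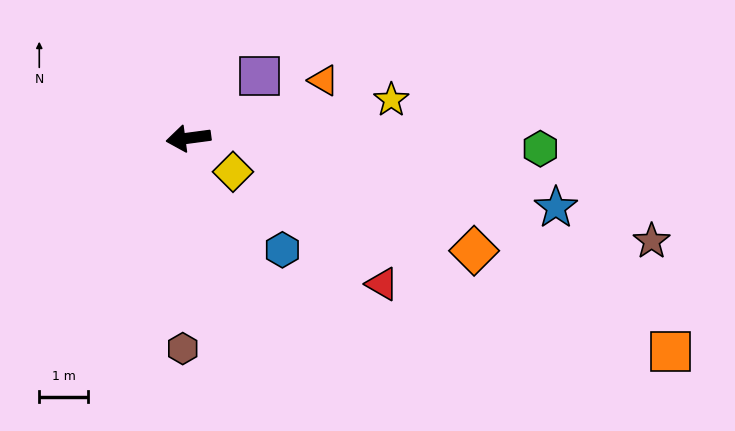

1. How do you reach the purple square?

turn right 147°, forward 1.9 m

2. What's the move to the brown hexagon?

turn left 81°, forward 4.3 m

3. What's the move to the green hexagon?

turn left 171°, forward 7.2 m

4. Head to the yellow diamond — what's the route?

turn left 135°, forward 1.1 m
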